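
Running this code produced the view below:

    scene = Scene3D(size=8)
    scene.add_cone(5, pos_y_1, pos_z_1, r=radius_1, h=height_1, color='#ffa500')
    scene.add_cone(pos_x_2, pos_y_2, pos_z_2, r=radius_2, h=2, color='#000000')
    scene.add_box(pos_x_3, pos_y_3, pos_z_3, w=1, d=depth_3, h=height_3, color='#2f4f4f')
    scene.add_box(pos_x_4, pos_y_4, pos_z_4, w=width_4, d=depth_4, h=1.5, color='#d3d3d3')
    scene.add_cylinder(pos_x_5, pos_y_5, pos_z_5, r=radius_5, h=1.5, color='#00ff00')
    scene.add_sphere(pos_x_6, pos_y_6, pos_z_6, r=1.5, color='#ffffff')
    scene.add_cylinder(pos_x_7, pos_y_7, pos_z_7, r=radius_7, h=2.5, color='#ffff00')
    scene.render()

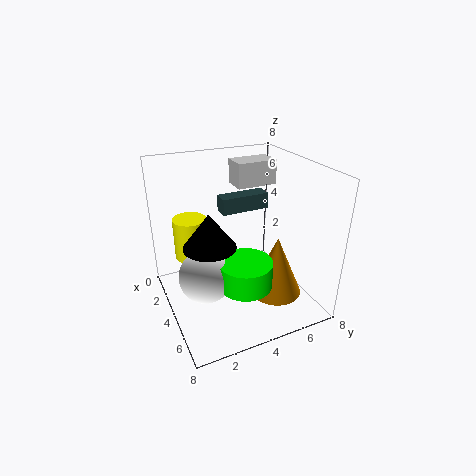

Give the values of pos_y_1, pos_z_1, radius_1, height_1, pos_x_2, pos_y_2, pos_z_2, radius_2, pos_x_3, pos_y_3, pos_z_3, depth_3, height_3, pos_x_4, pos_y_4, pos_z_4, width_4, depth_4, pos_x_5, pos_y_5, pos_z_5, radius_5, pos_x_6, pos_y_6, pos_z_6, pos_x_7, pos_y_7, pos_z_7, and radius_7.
pos_y_1 = 6; pos_z_1 = 0.5; radius_1 = 1.5; height_1 = 3.5; pos_x_2 = 3.5; pos_y_2 = 2.5; pos_z_2 = 3.5; radius_2 = 1.5; pos_x_3 = 1; pos_y_3 = 4; pos_z_3 = 4.5; depth_3 = 3; height_3 = 1; pos_x_4 = 0.5; pos_y_4 = 5; pos_z_4 = 6; width_4 = 1.5; depth_4 = 2.5; pos_x_5 = 5; pos_y_5 = 4; pos_z_5 = 1.5; radius_5 = 1.5; pos_x_6 = 4; pos_y_6 = 2; pos_z_6 = 2; pos_x_7 = 1.5; pos_y_7 = 2; pos_z_7 = 2; radius_7 = 1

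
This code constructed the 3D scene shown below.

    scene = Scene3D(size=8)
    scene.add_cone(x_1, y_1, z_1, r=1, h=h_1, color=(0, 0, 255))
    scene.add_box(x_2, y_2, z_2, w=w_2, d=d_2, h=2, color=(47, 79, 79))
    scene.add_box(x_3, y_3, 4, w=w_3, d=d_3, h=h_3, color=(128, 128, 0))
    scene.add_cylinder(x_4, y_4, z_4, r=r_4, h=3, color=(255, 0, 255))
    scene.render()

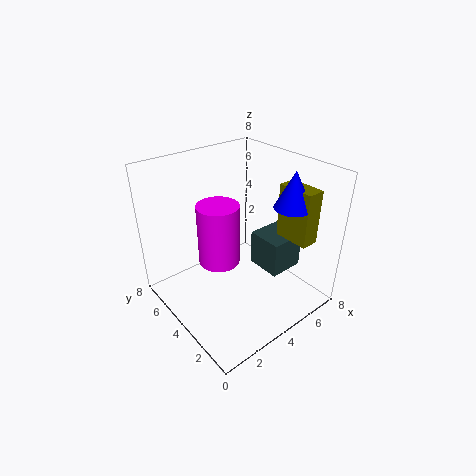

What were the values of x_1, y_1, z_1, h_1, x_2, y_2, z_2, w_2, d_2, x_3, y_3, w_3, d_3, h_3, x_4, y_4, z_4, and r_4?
x_1 = 6
y_1 = 2
z_1 = 6
h_1 = 2
x_2 = 5
y_2 = 2
z_2 = 2
w_2 = 2
d_2 = 2
x_3 = 6
y_3 = 1
w_3 = 1
d_3 = 2
h_3 = 3
x_4 = 2
y_4 = 3
z_4 = 4
r_4 = 1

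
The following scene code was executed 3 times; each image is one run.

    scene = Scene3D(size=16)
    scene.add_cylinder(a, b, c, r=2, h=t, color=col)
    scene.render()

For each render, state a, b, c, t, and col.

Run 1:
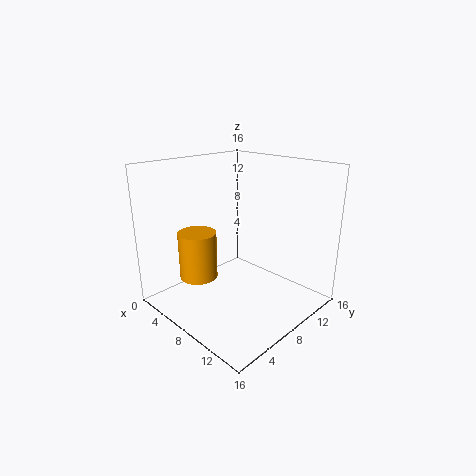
a = 6.5
b = 3.5
c = 4.5
t = 5
col = 'orange'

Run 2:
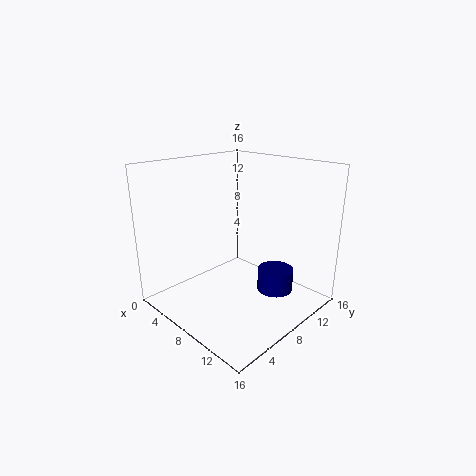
a = 11.5
b = 10.5
c = 2
t = 2.5
col = 'navy'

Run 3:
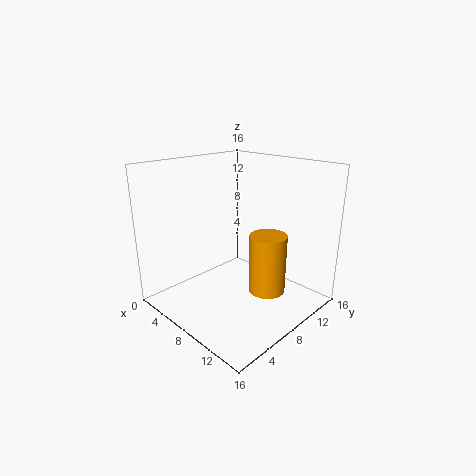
a = 11.5
b = 9
c = 2.5
t = 6.5
col = 'orange'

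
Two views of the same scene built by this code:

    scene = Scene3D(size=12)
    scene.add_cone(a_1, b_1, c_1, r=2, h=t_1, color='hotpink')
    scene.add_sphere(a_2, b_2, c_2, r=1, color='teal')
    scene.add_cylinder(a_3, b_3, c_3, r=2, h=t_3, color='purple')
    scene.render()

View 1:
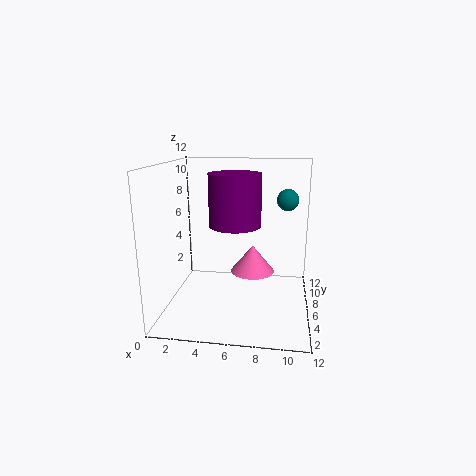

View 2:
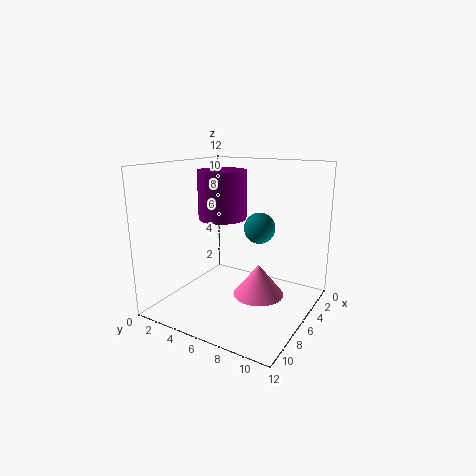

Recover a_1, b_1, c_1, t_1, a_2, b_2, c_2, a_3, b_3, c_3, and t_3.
a_1 = 7; b_1 = 8.5; c_1 = 2; t_1 = 2.5; a_2 = 10; b_2 = 10; c_2 = 8.5; a_3 = 6; b_3 = 4.5; c_3 = 7.5; t_3 = 4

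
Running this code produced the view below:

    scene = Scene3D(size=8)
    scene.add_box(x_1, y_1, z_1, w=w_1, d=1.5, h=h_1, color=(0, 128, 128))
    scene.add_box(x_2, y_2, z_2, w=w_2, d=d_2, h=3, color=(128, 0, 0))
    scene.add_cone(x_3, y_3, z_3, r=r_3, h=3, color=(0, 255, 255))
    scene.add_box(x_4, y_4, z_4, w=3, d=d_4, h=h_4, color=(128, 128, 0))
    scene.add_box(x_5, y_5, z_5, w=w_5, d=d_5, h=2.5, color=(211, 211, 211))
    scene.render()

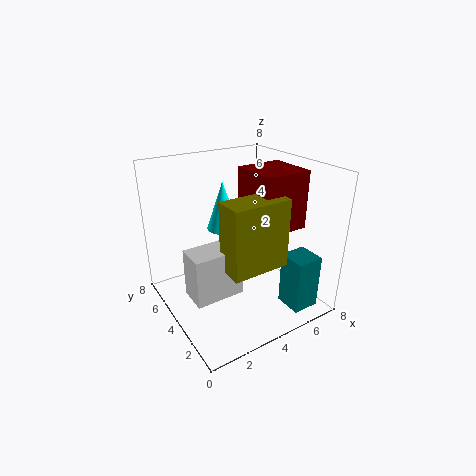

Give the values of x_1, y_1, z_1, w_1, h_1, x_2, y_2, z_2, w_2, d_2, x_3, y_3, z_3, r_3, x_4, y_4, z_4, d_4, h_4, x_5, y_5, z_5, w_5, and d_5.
x_1 = 5.5
y_1 = 0.5
z_1 = 0.5
w_1 = 1.5
h_1 = 3
x_2 = 4
y_2 = 1.5
z_2 = 5
w_2 = 2.5
d_2 = 2.5
x_3 = 4.5
y_3 = 6.5
z_3 = 3.5
r_3 = 1
x_4 = 2
y_4 = 1
z_4 = 3.5
d_4 = 1.5
h_4 = 3.5
x_5 = 0.5
y_5 = 2
z_5 = 2
w_5 = 2.5
d_5 = 1.5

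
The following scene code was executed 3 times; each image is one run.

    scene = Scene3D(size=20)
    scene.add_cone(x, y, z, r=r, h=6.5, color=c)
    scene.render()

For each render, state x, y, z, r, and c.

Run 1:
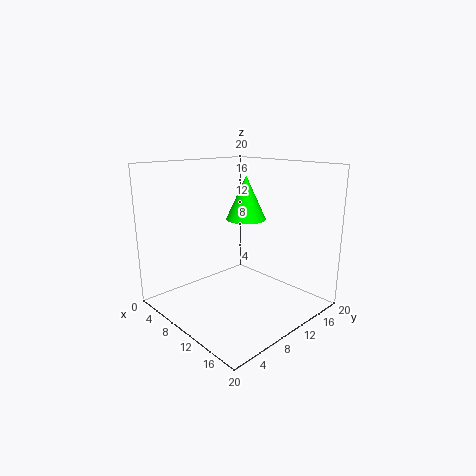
x = 7.5
y = 14
z = 11.5
r = 3
c = 'lime'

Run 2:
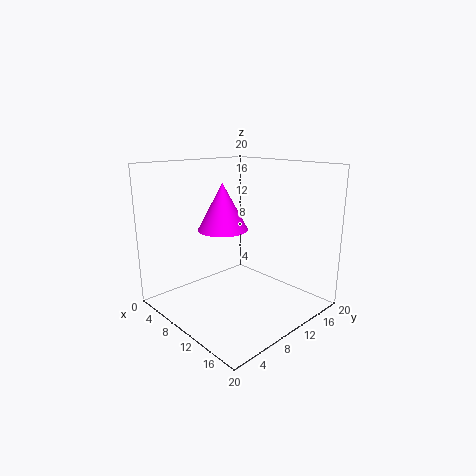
x = 8
y = 9
z = 11
r = 3.5
c = 'magenta'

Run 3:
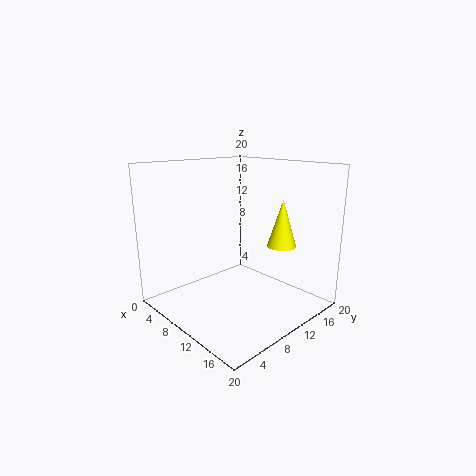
x = 14.5
y = 14
z = 9
r = 2
c = 'yellow'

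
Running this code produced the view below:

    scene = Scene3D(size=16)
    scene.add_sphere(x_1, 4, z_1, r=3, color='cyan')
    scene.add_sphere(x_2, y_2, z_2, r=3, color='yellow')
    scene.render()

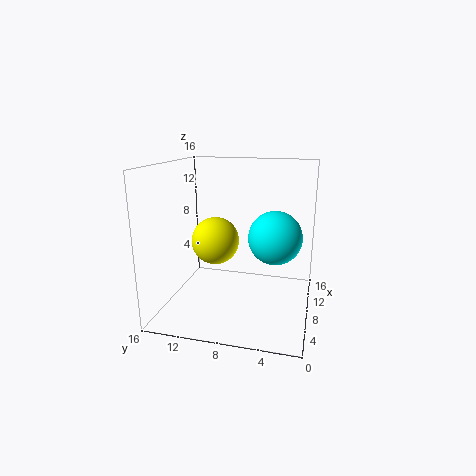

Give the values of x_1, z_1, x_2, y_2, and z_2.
x_1 = 9; z_1 = 8; x_2 = 12; y_2 = 12; z_2 = 6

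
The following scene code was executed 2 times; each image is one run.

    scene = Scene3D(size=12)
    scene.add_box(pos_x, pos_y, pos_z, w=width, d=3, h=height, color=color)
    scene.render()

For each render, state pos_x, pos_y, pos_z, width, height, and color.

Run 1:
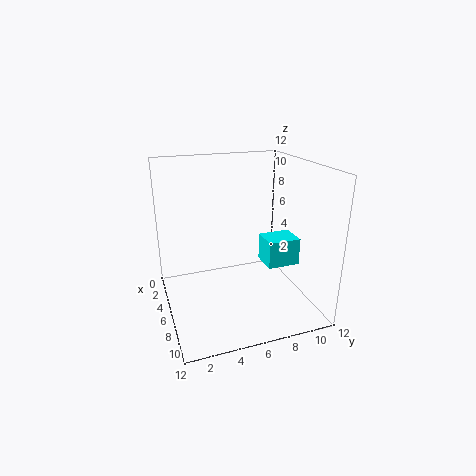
pos_x = 3.5, pos_y = 9, pos_z = 2.5, width = 2.5, height = 2.5, color = 'cyan'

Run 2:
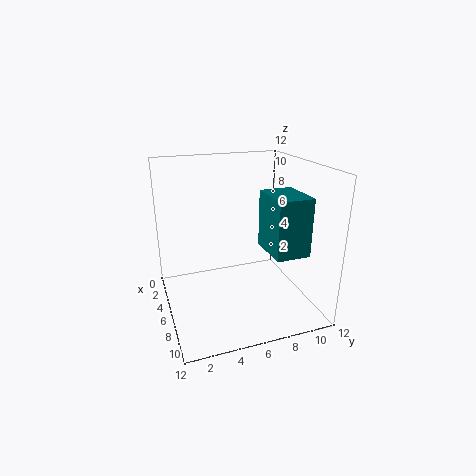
pos_x = 4.5, pos_y = 8.5, pos_z = 4.5, width = 4, height = 5, color = 'teal'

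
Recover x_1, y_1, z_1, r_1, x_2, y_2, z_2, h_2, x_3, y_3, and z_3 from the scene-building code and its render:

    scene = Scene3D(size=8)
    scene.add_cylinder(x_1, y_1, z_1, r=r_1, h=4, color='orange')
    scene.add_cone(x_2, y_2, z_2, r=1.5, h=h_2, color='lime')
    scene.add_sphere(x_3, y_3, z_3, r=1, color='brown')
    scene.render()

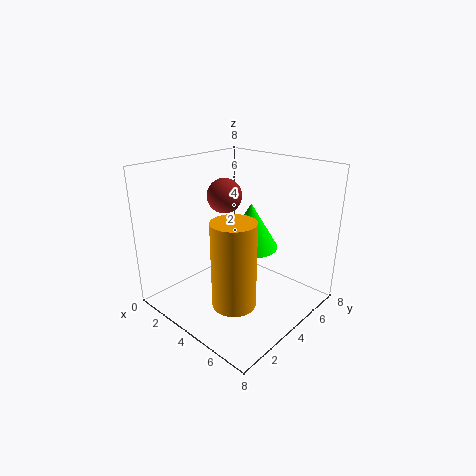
x_1 = 6.5, y_1 = 1, z_1 = 2.5, r_1 = 1, x_2 = 4.5, y_2 = 4.5, z_2 = 3.5, h_2 = 2.5, x_3 = 2.5, y_3 = 4.5, z_3 = 6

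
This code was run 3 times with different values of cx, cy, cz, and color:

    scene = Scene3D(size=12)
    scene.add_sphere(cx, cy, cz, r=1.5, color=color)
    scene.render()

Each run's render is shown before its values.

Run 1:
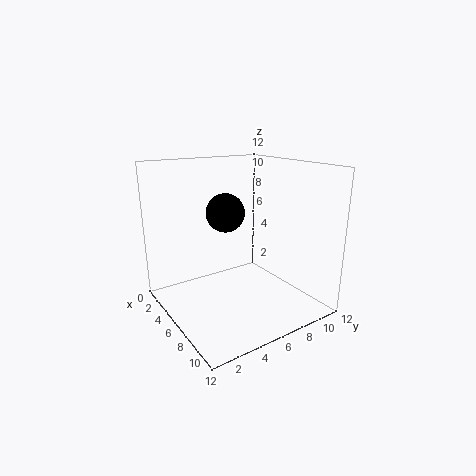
cx = 6.5; cy = 4.5; cz = 8.5; color = 'black'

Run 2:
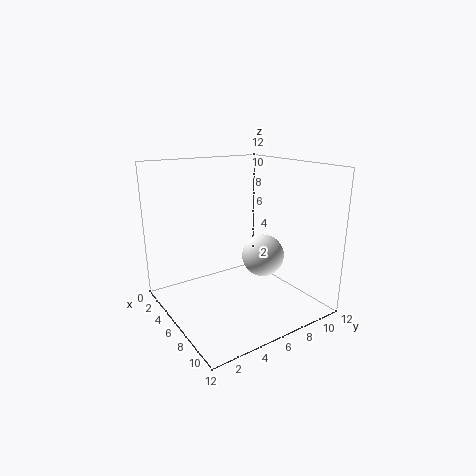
cx = 10; cy = 5.5; cz = 6; color = 'white'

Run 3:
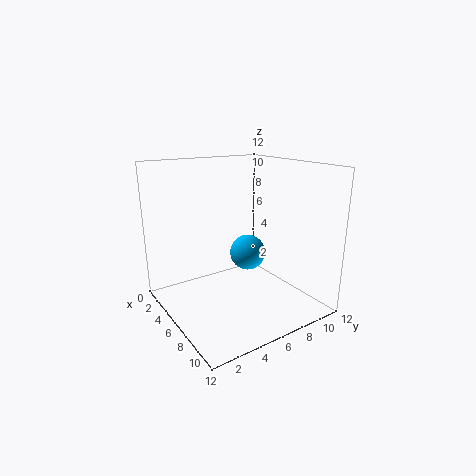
cx = 6; cy = 7; cz = 4.5; color = 'deepskyblue'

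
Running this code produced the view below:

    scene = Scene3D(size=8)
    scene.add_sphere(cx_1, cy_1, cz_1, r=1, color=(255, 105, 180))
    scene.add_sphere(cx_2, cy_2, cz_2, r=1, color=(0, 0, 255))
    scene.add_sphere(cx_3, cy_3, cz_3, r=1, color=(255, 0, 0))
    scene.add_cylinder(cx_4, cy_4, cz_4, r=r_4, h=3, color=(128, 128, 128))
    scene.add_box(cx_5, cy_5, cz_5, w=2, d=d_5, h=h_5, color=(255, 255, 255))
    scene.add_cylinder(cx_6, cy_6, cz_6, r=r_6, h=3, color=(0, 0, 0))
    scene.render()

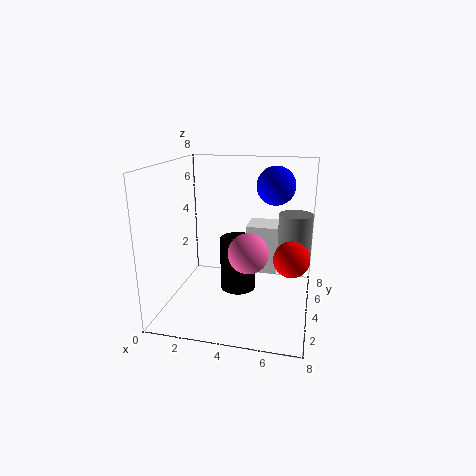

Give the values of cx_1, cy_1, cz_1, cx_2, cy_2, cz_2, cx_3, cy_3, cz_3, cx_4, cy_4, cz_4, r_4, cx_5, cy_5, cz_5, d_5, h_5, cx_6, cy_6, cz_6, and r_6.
cx_1 = 5
cy_1 = 2
cz_1 = 4
cx_2 = 6
cy_2 = 4
cz_2 = 7
cx_3 = 7
cy_3 = 4
cz_3 = 3
cx_4 = 7
cy_4 = 6
cz_4 = 2
r_4 = 1
cx_5 = 4
cy_5 = 6
cz_5 = 1
d_5 = 2
h_5 = 3
cx_6 = 4
cy_6 = 4
cz_6 = 1
r_6 = 1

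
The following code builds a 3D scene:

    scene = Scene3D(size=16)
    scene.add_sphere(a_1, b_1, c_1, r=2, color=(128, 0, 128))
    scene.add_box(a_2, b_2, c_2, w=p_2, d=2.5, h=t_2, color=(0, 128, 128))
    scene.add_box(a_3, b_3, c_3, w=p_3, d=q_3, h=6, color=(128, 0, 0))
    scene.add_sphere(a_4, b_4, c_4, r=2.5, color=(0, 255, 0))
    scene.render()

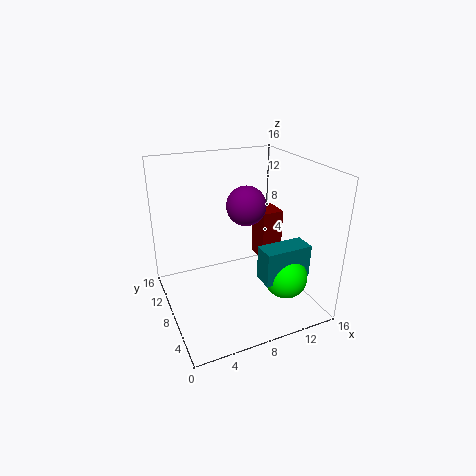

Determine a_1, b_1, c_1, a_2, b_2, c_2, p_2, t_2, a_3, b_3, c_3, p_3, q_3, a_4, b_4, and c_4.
a_1 = 8; b_1 = 6; c_1 = 12.5; a_2 = 10; b_2 = 4.5; c_2 = 3; p_2 = 5.5; t_2 = 4; a_3 = 11.5; b_3 = 8.5; c_3 = 4; p_3 = 2.5; q_3 = 3; a_4 = 13; b_4 = 5.5; c_4 = 3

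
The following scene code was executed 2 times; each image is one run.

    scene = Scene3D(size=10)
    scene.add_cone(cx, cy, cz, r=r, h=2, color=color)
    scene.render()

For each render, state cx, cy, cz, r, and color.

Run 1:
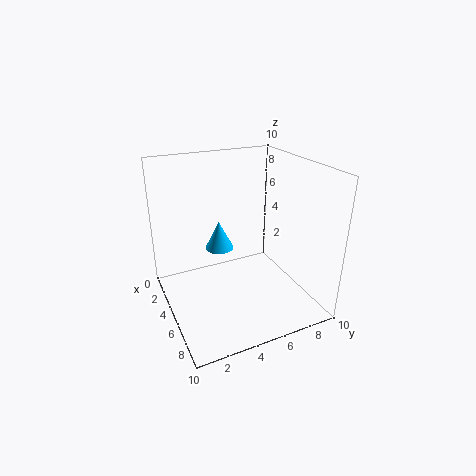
cx = 4, cy = 4, cz = 4, r = 1, color = 'deepskyblue'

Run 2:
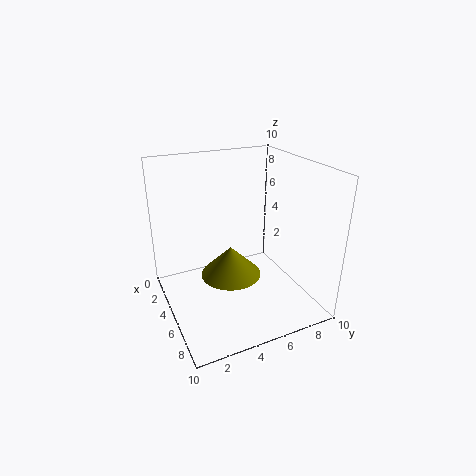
cx = 6, cy = 4, cz = 3, r = 2, color = 'olive'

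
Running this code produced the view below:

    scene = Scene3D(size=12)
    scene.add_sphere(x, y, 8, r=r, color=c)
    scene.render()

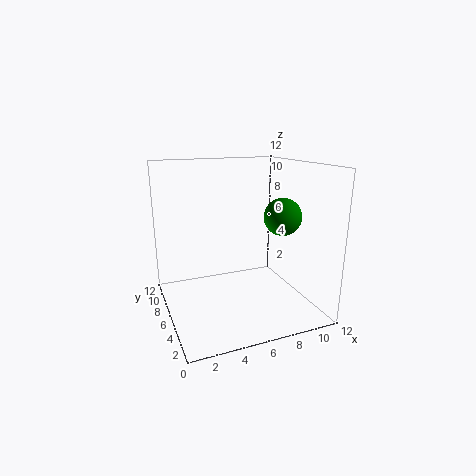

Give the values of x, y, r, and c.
x = 9, y = 4, r = 1.5, c = 'green'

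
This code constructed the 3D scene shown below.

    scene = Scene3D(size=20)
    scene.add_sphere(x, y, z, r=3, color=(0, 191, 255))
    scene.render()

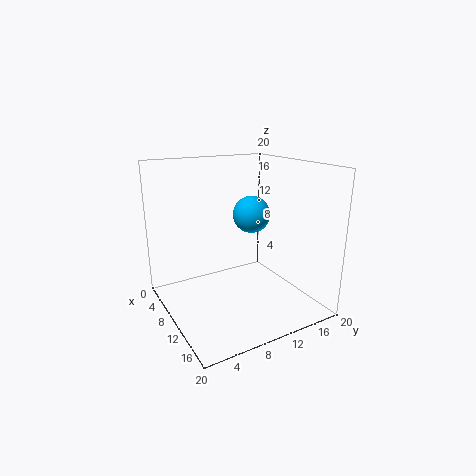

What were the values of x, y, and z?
x = 4
y = 16
z = 11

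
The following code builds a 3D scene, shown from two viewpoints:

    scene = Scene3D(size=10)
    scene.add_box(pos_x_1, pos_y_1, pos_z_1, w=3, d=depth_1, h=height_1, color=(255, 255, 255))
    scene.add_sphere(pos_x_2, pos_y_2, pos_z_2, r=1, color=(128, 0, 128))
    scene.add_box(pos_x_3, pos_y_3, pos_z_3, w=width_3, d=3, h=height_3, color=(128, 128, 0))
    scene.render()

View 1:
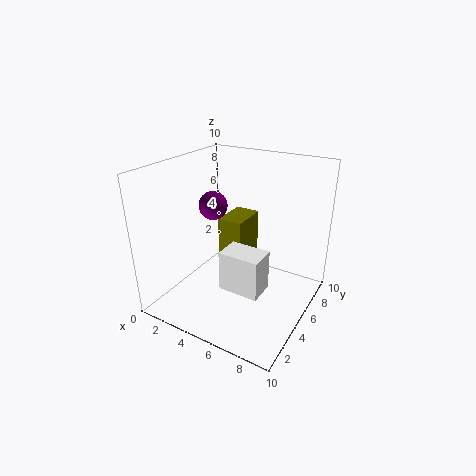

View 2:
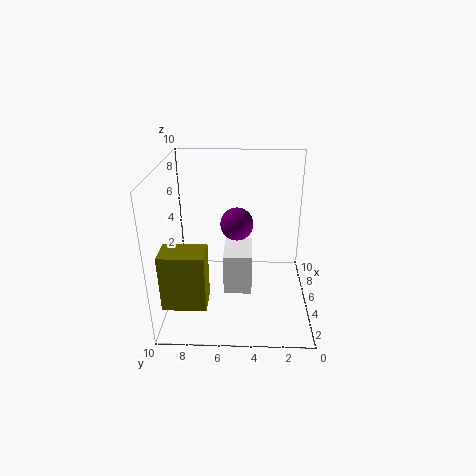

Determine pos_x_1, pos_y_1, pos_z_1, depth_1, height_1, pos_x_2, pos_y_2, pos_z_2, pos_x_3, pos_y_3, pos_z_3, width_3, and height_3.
pos_x_1 = 4, pos_y_1 = 4, pos_z_1 = 1, depth_1 = 2, height_1 = 3, pos_x_2 = 3, pos_y_2 = 5, pos_z_2 = 7, pos_x_3 = 2, pos_y_3 = 7, pos_z_3 = 1, width_3 = 2, height_3 = 4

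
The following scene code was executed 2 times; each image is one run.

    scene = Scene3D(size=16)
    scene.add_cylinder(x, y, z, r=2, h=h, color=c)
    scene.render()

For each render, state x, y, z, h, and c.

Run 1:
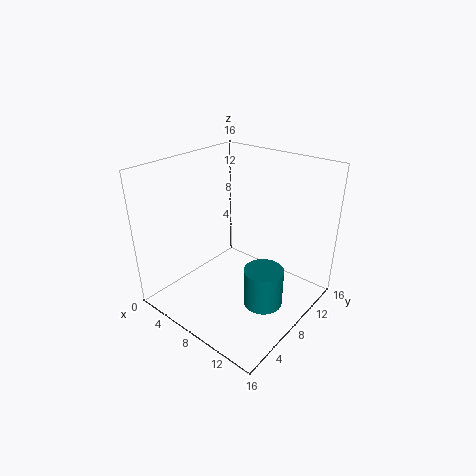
x = 13, y = 6, z = 3, h = 4, c = 'teal'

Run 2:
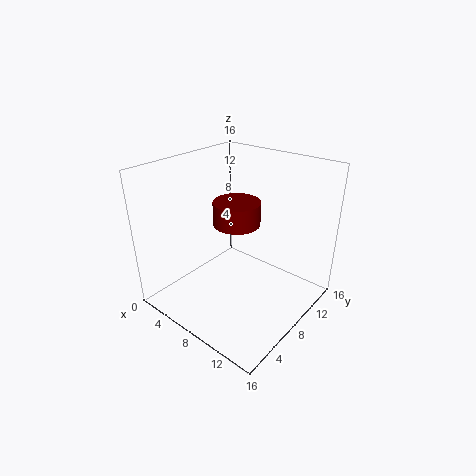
x = 12, y = 3, z = 13, h = 2, c = 'maroon'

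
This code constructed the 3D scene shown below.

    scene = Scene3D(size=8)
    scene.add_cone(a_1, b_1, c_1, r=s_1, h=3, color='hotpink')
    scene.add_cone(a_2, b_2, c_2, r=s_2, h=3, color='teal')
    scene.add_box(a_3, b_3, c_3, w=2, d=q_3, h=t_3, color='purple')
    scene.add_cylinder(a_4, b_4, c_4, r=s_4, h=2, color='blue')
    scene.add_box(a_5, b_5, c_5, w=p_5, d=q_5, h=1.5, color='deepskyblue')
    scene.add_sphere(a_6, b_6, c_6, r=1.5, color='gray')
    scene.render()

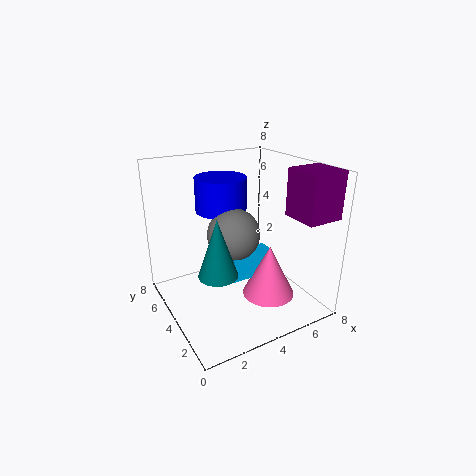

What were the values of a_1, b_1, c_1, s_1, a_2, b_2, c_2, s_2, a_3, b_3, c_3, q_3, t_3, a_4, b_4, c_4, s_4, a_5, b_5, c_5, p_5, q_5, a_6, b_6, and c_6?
a_1 = 5.5; b_1 = 3; c_1 = 0.5; s_1 = 1.5; a_2 = 2; b_2 = 2.5; c_2 = 3; s_2 = 1; a_3 = 6; b_3 = 0.5; c_3 = 5.5; q_3 = 2; t_3 = 2.5; a_4 = 4; b_4 = 6; c_4 = 5; s_4 = 1.5; a_5 = 3.5; b_5 = 3.5; c_5 = 1.5; p_5 = 2.5; q_5 = 1; a_6 = 4; b_6 = 4.5; c_6 = 4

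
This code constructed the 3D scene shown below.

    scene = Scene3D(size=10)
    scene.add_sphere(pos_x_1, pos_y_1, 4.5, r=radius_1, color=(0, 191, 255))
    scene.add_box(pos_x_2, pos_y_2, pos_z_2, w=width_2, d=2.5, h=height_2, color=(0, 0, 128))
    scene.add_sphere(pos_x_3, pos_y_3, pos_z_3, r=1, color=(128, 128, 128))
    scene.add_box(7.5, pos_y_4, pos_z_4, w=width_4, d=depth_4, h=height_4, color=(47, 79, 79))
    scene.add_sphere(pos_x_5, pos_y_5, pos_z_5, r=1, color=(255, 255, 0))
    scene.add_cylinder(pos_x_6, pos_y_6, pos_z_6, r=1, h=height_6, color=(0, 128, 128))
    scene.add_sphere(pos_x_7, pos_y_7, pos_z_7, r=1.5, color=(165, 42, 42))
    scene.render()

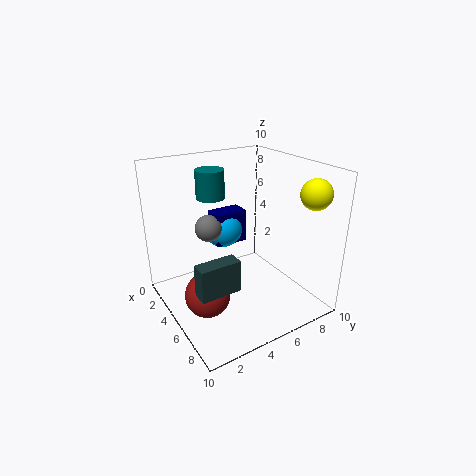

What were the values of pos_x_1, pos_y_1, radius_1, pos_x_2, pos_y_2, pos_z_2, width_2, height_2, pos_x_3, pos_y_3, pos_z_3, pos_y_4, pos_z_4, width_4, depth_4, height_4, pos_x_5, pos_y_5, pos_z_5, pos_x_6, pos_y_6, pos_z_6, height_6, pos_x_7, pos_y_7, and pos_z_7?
pos_x_1 = 2, pos_y_1 = 5.5, radius_1 = 1.5, pos_x_2 = 1.5, pos_y_2 = 4.5, pos_z_2 = 3.5, width_2 = 1.5, height_2 = 2.5, pos_x_3 = 2.5, pos_y_3 = 4, pos_z_3 = 5, pos_y_4 = 0.5, pos_z_4 = 3.5, width_4 = 1, depth_4 = 2.5, height_4 = 2, pos_x_5 = 8.5, pos_y_5 = 8.5, pos_z_5 = 8.5, pos_x_6 = 3, pos_y_6 = 4, pos_z_6 = 7.5, height_6 = 2, pos_x_7 = 6, pos_y_7 = 2, pos_z_7 = 2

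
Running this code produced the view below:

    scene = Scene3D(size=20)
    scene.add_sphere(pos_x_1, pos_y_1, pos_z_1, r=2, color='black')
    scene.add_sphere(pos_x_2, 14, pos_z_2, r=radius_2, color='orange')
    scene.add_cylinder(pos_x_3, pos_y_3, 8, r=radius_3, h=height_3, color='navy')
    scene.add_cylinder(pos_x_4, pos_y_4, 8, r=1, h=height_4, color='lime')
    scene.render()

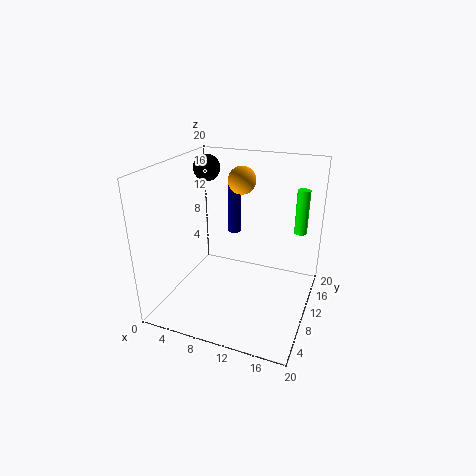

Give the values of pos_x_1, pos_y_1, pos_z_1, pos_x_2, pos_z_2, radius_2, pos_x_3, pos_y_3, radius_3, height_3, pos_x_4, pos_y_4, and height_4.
pos_x_1 = 3, pos_y_1 = 15, pos_z_1 = 18, pos_x_2 = 9, pos_z_2 = 17, radius_2 = 2, pos_x_3 = 7, pos_y_3 = 16, radius_3 = 1, height_3 = 8, pos_x_4 = 17, pos_y_4 = 19, height_4 = 7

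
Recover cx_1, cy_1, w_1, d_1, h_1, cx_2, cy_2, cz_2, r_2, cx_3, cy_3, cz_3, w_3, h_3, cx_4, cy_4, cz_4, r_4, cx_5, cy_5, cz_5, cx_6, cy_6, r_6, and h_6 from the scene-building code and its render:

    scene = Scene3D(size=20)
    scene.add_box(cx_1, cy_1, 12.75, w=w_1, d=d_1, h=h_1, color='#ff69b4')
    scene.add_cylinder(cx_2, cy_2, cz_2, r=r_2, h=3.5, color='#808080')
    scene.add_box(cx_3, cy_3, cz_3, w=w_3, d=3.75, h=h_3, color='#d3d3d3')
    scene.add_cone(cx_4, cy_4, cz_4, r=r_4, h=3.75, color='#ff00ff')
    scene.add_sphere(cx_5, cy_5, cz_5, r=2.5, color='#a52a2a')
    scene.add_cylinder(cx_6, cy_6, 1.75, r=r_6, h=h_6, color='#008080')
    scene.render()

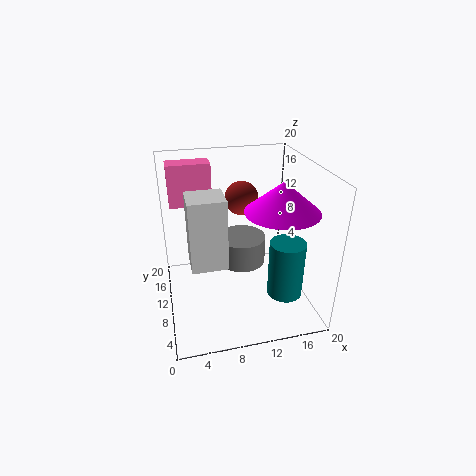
cx_1 = 1.25
cy_1 = 15.75
w_1 = 6.25
d_1 = 3
h_1 = 6.25
cx_2 = 9.75
cy_2 = 7
cz_2 = 8.5
r_2 = 3
cx_3 = 2.75
cy_3 = 1
cz_3 = 11.5
w_3 = 4
h_3 = 8
cx_4 = 14
cy_4 = 4.5
cz_4 = 16
r_4 = 4.5
cx_5 = 11.75
cy_5 = 15
cz_5 = 13.75
cx_6 = 16.25
cy_6 = 7
r_6 = 2.5
h_6 = 8.25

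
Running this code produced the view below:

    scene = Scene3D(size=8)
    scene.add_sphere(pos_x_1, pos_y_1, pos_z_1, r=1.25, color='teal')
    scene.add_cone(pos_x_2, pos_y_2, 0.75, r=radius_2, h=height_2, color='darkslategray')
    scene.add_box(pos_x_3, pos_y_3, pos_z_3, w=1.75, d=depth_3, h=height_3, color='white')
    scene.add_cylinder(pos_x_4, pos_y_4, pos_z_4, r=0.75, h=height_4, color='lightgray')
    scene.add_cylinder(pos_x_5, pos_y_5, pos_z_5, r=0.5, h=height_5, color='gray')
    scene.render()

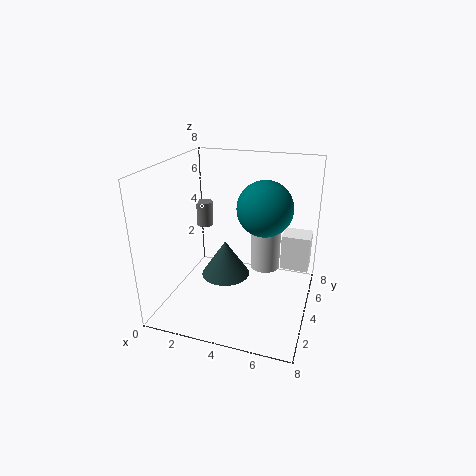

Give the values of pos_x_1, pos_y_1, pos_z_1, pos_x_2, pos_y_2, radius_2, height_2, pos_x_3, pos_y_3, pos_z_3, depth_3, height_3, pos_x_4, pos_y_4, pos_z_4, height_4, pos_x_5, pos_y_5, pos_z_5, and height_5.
pos_x_1 = 6
pos_y_1 = 1.75
pos_z_1 = 6.75
pos_x_2 = 2.75
pos_y_2 = 5.25
radius_2 = 1.5
height_2 = 2.25
pos_x_3 = 6
pos_y_3 = 6.5
pos_z_3 = 1
depth_3 = 1.5
height_3 = 2.25
pos_x_4 = 5.75
pos_y_4 = 3.25
pos_z_4 = 3
height_4 = 3.5
pos_x_5 = 1.25
pos_y_5 = 5.75
pos_z_5 = 3.75
height_5 = 1.5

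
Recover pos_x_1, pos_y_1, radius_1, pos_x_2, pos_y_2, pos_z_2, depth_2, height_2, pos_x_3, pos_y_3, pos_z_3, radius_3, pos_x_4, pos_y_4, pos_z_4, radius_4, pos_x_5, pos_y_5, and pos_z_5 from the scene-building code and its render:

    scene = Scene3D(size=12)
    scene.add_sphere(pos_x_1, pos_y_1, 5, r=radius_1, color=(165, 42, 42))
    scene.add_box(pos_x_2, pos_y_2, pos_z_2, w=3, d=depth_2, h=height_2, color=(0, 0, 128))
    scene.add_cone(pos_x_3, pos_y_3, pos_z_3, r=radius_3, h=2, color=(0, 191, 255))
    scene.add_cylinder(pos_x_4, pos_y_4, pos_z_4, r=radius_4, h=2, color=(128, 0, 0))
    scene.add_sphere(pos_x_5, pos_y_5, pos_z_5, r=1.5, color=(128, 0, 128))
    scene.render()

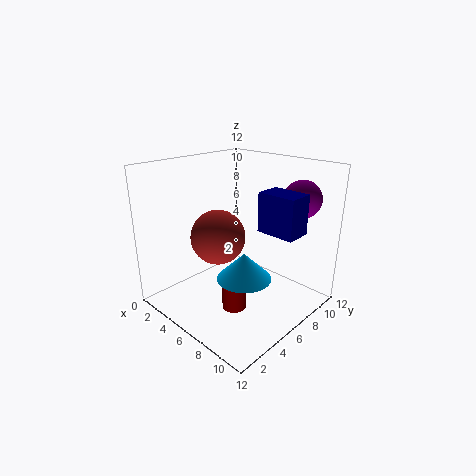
pos_x_1 = 3
pos_y_1 = 6.5
radius_1 = 2.5
pos_x_2 = 8.5
pos_y_2 = 5.5
pos_z_2 = 7.5
depth_2 = 2
height_2 = 3
pos_x_3 = 9
pos_y_3 = 3.5
pos_z_3 = 4.5
radius_3 = 2
pos_x_4 = 7
pos_y_4 = 4.5
pos_z_4 = 0.5
radius_4 = 1
pos_x_5 = 10
pos_y_5 = 9
pos_z_5 = 9.5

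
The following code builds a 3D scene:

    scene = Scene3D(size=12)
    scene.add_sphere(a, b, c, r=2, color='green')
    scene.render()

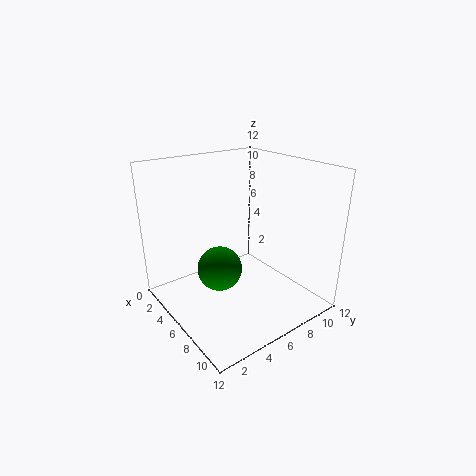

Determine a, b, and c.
a = 4.25, b = 5.25, c = 2.5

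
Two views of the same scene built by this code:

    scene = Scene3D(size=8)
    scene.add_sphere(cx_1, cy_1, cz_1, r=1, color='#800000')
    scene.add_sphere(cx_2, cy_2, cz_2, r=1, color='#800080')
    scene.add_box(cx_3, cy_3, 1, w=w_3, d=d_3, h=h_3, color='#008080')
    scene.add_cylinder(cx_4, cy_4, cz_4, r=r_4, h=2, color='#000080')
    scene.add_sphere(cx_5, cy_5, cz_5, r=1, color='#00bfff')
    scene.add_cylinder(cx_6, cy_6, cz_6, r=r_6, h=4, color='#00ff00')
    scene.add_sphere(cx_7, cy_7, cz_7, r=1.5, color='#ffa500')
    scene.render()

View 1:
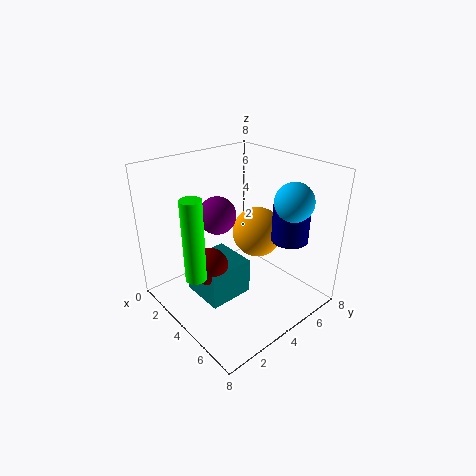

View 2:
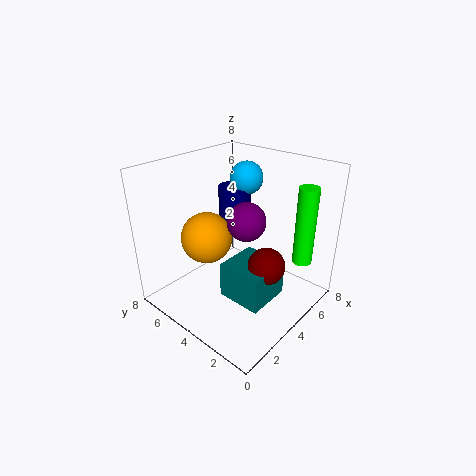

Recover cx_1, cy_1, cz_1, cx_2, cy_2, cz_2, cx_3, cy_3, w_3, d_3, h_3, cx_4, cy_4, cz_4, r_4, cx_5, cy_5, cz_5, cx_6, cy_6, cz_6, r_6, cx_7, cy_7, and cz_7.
cx_1 = 4, cy_1 = 2, cz_1 = 3, cx_2 = 3.5, cy_2 = 3, cz_2 = 5.5, cx_3 = 2.5, cy_3 = 1.5, w_3 = 2.5, d_3 = 2.5, h_3 = 2, cx_4 = 6, cy_4 = 6, cz_4 = 4, r_4 = 1, cx_5 = 6.5, cy_5 = 5.5, cz_5 = 6.5, cx_6 = 5, cy_6 = 0.5, cz_6 = 3.5, r_6 = 0.5, cx_7 = 3.5, cy_7 = 6, cz_7 = 3.5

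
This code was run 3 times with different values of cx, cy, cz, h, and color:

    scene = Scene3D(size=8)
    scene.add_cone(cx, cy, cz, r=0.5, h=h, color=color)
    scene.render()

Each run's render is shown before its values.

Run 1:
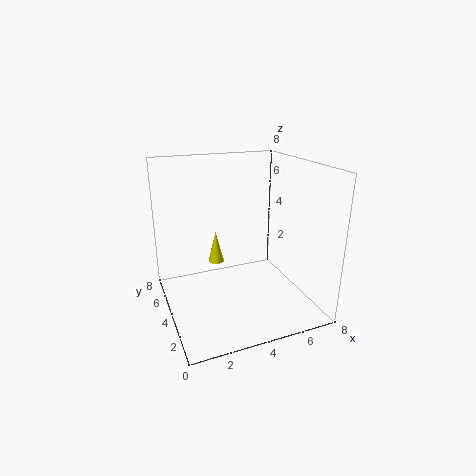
cx = 3.5
cy = 6.5
cz = 1.5
h = 2
color = 'yellow'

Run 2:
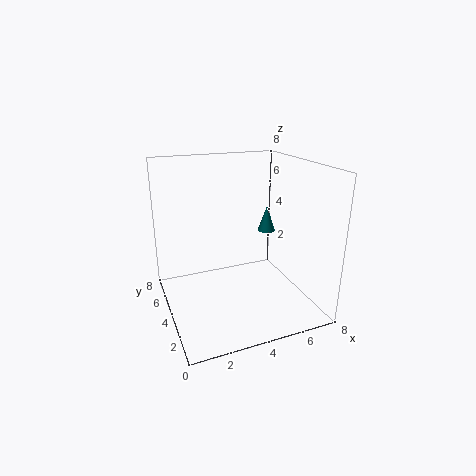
cx = 6
cy = 4.5
cz = 4
h = 1.5
color = 'teal'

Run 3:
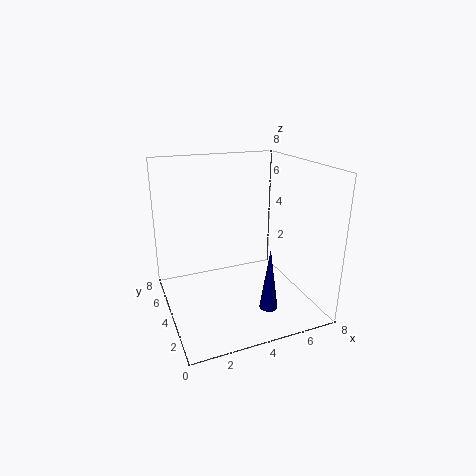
cx = 5
cy = 2
cz = 0.5
h = 3.5
color = 'navy'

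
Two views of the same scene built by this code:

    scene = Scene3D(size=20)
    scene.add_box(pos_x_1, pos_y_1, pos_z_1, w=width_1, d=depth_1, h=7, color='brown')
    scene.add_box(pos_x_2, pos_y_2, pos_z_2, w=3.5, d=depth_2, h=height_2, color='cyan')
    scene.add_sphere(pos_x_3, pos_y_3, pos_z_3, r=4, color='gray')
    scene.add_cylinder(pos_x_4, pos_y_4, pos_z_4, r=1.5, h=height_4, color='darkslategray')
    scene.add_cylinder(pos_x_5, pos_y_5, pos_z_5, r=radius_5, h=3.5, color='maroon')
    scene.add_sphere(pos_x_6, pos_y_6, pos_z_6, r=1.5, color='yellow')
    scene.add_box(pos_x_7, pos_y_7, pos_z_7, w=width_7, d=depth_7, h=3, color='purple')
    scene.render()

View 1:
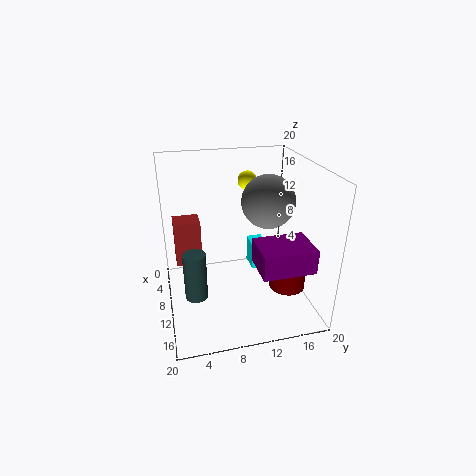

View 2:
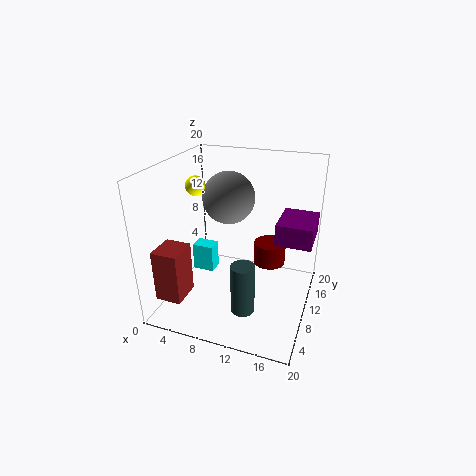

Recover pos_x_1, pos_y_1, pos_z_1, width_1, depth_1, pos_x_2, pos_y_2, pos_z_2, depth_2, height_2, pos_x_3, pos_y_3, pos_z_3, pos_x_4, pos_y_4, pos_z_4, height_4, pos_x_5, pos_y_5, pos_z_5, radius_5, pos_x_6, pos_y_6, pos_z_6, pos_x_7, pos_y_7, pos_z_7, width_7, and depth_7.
pos_x_1 = 1.5; pos_y_1 = 1.5; pos_z_1 = 3.5; width_1 = 3.5; depth_1 = 4; pos_x_2 = 0.5; pos_y_2 = 14; pos_z_2 = 0.5; depth_2 = 2.5; height_2 = 4.5; pos_x_3 = 6.5; pos_y_3 = 15.5; pos_z_3 = 13.5; pos_x_4 = 13; pos_y_4 = 3.5; pos_z_4 = 3.5; height_4 = 6.5; pos_x_5 = 13; pos_y_5 = 16.5; pos_z_5 = 3; radius_5 = 2.5; pos_x_6 = 2; pos_y_6 = 13.5; pos_z_6 = 15.5; pos_x_7 = 15; pos_y_7 = 10.5; pos_z_7 = 9.5; width_7 = 5; depth_7 = 6.5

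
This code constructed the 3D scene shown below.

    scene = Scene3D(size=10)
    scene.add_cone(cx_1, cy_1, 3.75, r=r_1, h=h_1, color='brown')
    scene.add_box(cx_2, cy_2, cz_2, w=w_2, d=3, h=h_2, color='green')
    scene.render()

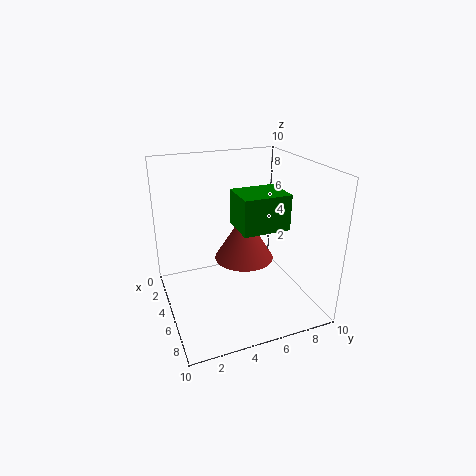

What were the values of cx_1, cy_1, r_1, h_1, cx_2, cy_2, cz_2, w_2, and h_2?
cx_1 = 5.5, cy_1 = 5.25, r_1 = 2, h_1 = 3.25, cx_2 = 5.5, cy_2 = 4.25, cz_2 = 6.5, w_2 = 2.5, h_2 = 2.25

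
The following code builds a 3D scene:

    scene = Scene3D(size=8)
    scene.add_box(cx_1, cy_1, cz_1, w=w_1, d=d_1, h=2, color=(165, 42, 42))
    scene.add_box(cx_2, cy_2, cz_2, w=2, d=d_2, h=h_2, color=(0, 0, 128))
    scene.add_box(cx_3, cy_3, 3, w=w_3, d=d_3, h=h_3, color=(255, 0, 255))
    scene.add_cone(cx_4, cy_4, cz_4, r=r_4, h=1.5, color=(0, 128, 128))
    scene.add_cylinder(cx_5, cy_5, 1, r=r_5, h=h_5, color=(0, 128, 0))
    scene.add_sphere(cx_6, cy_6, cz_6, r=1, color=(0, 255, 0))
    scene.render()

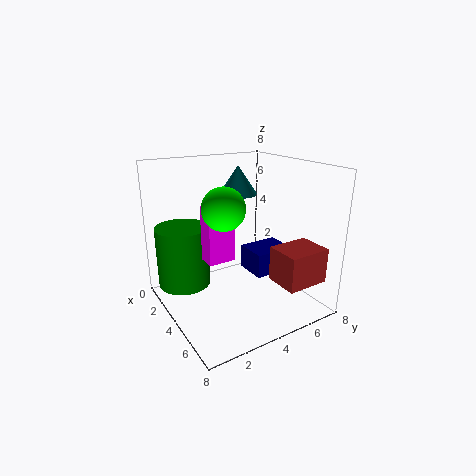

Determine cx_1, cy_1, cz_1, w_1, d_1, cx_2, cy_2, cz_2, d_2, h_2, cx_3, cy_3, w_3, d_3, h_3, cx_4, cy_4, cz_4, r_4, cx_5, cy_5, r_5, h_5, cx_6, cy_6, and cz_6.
cx_1 = 5
cy_1 = 5.5
cz_1 = 1.5
w_1 = 2
d_1 = 2.5
cx_2 = 2
cy_2 = 5.5
cz_2 = 1
d_2 = 2.5
h_2 = 1.5
cx_3 = 3.5
cy_3 = 2
w_3 = 1
d_3 = 1.5
h_3 = 3
cx_4 = 4
cy_4 = 4
cz_4 = 6.5
r_4 = 1
cx_5 = 2
cy_5 = 1.5
r_5 = 1.5
h_5 = 3.5
cx_6 = 6
cy_6 = 2
cz_6 = 6.5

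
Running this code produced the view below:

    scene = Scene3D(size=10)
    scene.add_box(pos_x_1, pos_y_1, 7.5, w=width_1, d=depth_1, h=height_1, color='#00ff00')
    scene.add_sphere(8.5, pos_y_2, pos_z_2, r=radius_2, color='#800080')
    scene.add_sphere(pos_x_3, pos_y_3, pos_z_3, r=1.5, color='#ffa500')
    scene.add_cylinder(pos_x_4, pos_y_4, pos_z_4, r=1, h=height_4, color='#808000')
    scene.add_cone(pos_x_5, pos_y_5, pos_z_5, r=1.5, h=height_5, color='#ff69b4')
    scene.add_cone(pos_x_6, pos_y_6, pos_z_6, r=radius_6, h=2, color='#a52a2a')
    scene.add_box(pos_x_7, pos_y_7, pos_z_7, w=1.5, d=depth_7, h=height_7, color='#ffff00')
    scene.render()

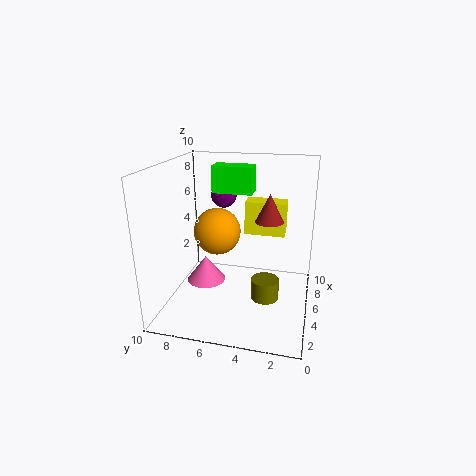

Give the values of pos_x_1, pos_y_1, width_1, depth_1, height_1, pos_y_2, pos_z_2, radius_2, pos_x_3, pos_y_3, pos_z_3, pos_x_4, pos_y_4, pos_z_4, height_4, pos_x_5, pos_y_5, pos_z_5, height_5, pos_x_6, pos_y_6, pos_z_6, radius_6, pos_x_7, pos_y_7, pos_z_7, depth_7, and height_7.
pos_x_1 = 7, pos_y_1 = 4.5, width_1 = 1.5, depth_1 = 3, height_1 = 2, pos_y_2 = 7, pos_z_2 = 7, radius_2 = 1, pos_x_3 = 3.5, pos_y_3 = 6, pos_z_3 = 6, pos_x_4 = 5, pos_y_4 = 3, pos_z_4 = 0.5, height_4 = 1.5, pos_x_5 = 6.5, pos_y_5 = 8, pos_z_5 = 0.5, height_5 = 2, pos_x_6 = 6, pos_y_6 = 3, pos_z_6 = 6, radius_6 = 1, pos_x_7 = 7, pos_y_7 = 2, pos_z_7 = 4.5, depth_7 = 3, height_7 = 2.5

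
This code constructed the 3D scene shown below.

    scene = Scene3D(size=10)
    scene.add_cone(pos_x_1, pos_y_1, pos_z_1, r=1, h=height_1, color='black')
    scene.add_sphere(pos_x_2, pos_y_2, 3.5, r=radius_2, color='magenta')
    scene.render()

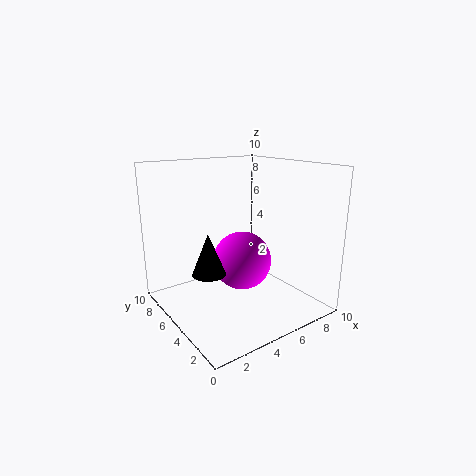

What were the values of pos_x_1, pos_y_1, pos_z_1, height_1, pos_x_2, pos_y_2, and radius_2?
pos_x_1 = 1.5
pos_y_1 = 3
pos_z_1 = 4
height_1 = 2.5
pos_x_2 = 5
pos_y_2 = 4.5
radius_2 = 2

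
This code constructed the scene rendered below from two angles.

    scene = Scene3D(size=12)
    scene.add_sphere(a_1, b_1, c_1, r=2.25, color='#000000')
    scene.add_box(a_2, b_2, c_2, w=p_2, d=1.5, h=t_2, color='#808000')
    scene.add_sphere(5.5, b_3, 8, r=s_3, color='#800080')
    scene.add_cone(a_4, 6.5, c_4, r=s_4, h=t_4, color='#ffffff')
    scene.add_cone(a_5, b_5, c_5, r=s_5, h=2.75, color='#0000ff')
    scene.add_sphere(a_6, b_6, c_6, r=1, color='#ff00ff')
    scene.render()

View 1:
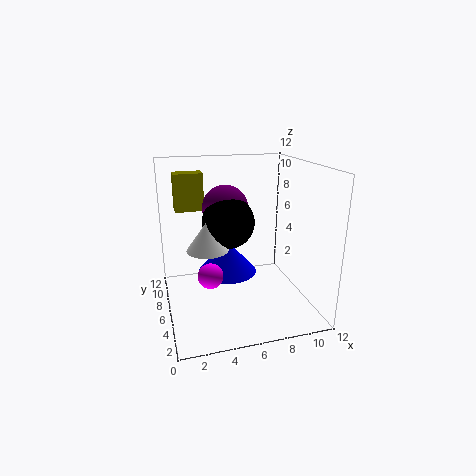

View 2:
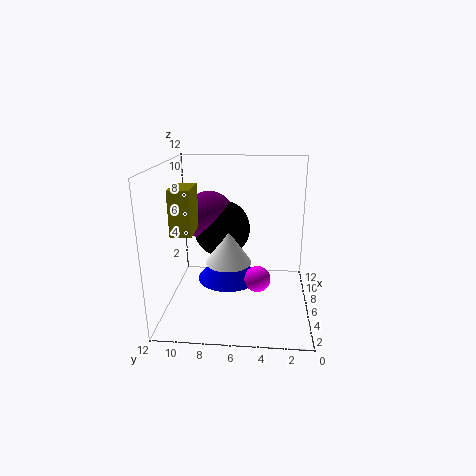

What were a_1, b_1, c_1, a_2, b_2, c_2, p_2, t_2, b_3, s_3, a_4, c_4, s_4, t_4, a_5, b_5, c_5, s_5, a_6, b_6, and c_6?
a_1 = 5.5; b_1 = 7.25; c_1 = 7; a_2 = 1.25; b_2 = 8.75; c_2 = 7.75; p_2 = 2.5; t_2 = 3.25; b_3 = 8.25; s_3 = 2; a_4 = 3.5; c_4 = 5; s_4 = 1.75; t_4 = 2.5; a_5 = 5.25; b_5 = 6.75; c_5 = 2.75; s_5 = 2.5; a_6 = 3.25; b_6 = 4.25; c_6 = 3.75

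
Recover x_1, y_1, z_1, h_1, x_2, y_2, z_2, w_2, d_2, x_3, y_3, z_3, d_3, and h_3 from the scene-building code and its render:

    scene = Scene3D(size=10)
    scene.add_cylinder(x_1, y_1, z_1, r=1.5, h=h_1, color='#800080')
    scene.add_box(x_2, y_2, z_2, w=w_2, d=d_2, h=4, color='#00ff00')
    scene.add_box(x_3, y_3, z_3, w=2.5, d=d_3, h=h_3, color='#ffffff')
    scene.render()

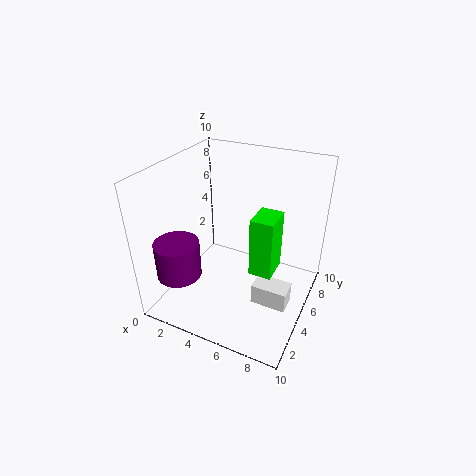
x_1 = 2, y_1 = 2, z_1 = 3, h_1 = 2.5, x_2 = 6.5, y_2 = 3.5, z_2 = 3.5, w_2 = 1.5, d_2 = 2, x_3 = 6.5, y_3 = 4, z_3 = 0.5, d_3 = 1.5, h_3 = 1.5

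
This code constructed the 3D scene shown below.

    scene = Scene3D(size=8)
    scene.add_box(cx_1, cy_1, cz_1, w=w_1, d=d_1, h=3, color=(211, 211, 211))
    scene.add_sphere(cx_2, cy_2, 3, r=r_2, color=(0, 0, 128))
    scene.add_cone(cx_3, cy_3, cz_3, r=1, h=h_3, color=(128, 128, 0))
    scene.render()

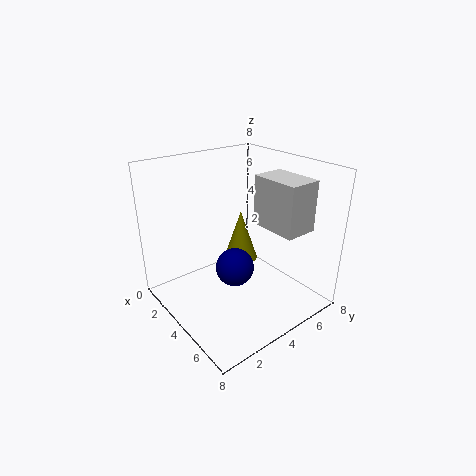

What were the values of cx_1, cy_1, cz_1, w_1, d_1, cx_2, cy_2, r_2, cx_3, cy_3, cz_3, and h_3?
cx_1 = 3; cy_1 = 6; cz_1 = 4; w_1 = 3; d_1 = 2; cx_2 = 5; cy_2 = 3; r_2 = 1; cx_3 = 3; cy_3 = 5; cz_3 = 2; h_3 = 3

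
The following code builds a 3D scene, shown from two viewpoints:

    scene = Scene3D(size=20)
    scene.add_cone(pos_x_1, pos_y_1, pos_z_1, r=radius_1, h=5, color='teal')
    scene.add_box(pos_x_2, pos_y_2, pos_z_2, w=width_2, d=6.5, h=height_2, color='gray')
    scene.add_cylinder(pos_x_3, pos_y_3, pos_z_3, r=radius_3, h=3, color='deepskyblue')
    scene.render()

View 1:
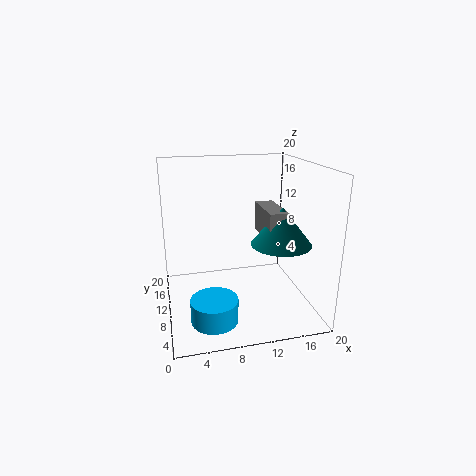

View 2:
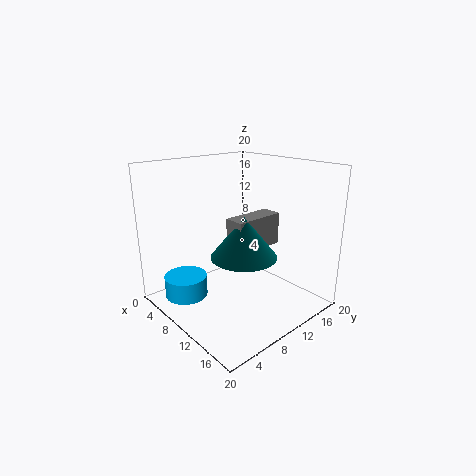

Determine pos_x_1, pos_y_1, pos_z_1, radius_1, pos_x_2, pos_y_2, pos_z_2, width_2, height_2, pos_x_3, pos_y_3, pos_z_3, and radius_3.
pos_x_1 = 15; pos_y_1 = 6.5; pos_z_1 = 10; radius_1 = 4; pos_x_2 = 13; pos_y_2 = 5.5; pos_z_2 = 10.5; width_2 = 2.5; height_2 = 4; pos_x_3 = 5.5; pos_y_3 = 4; pos_z_3 = 1.5; radius_3 = 3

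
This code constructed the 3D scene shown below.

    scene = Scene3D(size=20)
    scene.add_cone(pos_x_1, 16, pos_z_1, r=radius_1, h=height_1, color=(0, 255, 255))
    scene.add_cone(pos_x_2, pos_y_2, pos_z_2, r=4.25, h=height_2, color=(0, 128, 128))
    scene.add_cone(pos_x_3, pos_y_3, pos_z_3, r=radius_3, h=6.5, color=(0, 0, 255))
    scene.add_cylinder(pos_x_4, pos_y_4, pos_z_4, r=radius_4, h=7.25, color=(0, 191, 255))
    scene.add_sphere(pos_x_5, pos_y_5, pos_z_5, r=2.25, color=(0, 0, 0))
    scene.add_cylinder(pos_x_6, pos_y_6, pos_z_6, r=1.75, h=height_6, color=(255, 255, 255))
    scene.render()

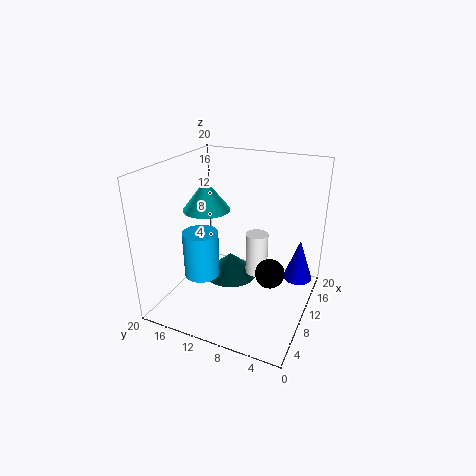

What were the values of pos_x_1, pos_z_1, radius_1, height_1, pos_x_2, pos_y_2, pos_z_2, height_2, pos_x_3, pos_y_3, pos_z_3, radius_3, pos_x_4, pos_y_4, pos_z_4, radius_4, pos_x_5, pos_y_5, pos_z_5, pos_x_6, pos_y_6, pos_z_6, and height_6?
pos_x_1 = 12
pos_z_1 = 12.5
radius_1 = 3.5
height_1 = 4.5
pos_x_2 = 14.75
pos_y_2 = 13.5
pos_z_2 = 0.5
height_2 = 3.75
pos_x_3 = 17
pos_y_3 = 2.75
pos_z_3 = 1.25
radius_3 = 2.25
pos_x_4 = 11
pos_y_4 = 16.75
pos_z_4 = 1.75
radius_4 = 2.75
pos_x_5 = 13.5
pos_y_5 = 6.25
pos_z_5 = 3
pos_x_6 = 15.5
pos_y_6 = 9.25
pos_z_6 = 1.5
height_6 = 6.75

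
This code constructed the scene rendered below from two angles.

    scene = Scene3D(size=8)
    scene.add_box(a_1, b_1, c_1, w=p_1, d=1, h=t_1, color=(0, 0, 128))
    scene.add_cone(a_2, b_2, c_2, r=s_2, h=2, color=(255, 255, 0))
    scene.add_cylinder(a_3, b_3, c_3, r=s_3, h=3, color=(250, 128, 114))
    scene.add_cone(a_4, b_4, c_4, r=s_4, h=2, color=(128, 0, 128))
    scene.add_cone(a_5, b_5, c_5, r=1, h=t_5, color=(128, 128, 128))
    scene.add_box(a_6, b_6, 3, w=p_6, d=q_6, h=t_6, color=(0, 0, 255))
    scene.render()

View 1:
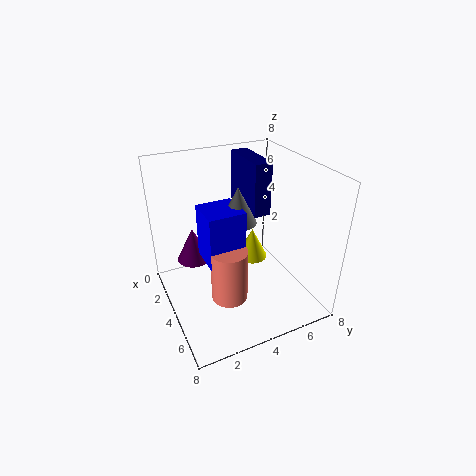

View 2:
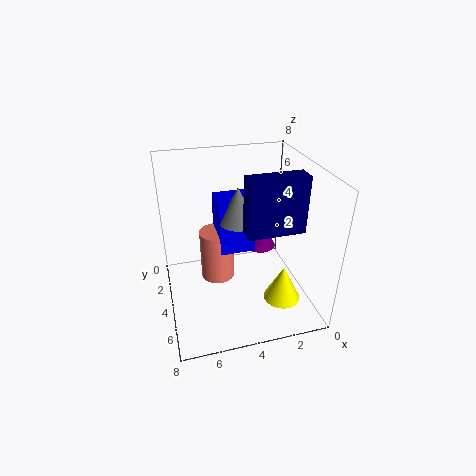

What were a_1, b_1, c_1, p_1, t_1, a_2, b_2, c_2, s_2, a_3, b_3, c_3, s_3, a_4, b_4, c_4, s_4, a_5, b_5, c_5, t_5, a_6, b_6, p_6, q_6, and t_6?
a_1 = 1, b_1 = 5, c_1 = 5, p_1 = 3, t_1 = 3, a_2 = 2, b_2 = 6, c_2 = 1, s_2 = 1, a_3 = 5, b_3 = 3, c_3 = 1, s_3 = 1, a_4 = 2, b_4 = 2, c_4 = 2, s_4 = 1, a_5 = 4, b_5 = 4, c_5 = 5, t_5 = 2, a_6 = 3, b_6 = 2, p_6 = 2, q_6 = 2, t_6 = 3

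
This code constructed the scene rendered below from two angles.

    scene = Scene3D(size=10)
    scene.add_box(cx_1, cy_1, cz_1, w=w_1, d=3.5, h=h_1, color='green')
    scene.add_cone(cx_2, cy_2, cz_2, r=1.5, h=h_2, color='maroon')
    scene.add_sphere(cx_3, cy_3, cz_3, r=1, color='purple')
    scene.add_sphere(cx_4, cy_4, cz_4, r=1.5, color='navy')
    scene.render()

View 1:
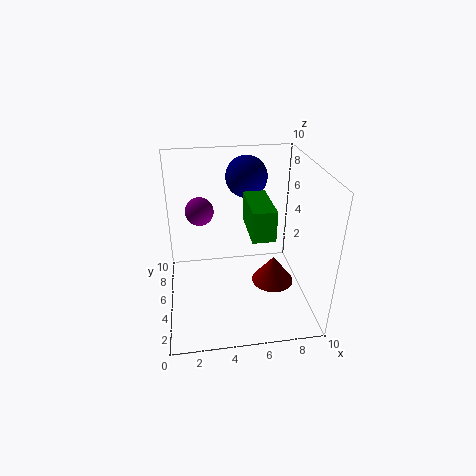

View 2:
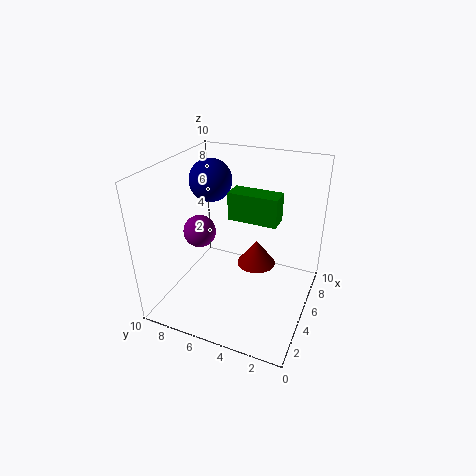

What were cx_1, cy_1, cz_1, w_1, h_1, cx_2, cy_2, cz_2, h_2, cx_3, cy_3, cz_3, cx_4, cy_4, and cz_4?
cx_1 = 5.5, cy_1 = 2.5, cz_1 = 6, w_1 = 1.5, h_1 = 2, cx_2 = 7.5, cy_2 = 4.5, cz_2 = 1.5, h_2 = 2, cx_3 = 2.5, cy_3 = 6.5, cz_3 = 6.5, cx_4 = 6, cy_4 = 7.5, cz_4 = 8.5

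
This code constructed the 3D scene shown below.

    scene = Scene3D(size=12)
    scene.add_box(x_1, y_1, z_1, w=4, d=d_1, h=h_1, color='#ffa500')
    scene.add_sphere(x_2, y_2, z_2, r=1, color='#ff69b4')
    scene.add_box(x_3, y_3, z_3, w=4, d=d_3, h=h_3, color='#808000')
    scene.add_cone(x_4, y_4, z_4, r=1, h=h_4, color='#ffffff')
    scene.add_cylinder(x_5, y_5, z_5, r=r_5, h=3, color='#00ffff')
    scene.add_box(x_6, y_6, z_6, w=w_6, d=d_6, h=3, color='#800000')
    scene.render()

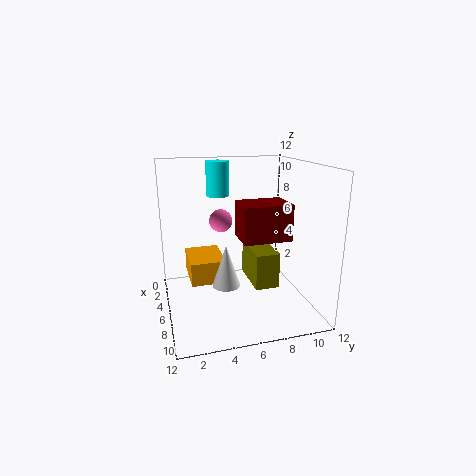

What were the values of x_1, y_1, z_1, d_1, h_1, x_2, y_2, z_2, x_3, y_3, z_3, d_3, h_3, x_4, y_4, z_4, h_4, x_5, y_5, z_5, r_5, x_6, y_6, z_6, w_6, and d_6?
x_1 = 2, y_1 = 2, z_1 = 2, d_1 = 3, h_1 = 2, x_2 = 4, y_2 = 5, z_2 = 7, x_3 = 4, y_3 = 7, z_3 = 2, d_3 = 2, h_3 = 3, x_4 = 10, y_4 = 4, z_4 = 4, h_4 = 3, x_5 = 3, y_5 = 5, z_5 = 9, r_5 = 1, x_6 = 5, y_6 = 6, z_6 = 6, w_6 = 3, d_6 = 4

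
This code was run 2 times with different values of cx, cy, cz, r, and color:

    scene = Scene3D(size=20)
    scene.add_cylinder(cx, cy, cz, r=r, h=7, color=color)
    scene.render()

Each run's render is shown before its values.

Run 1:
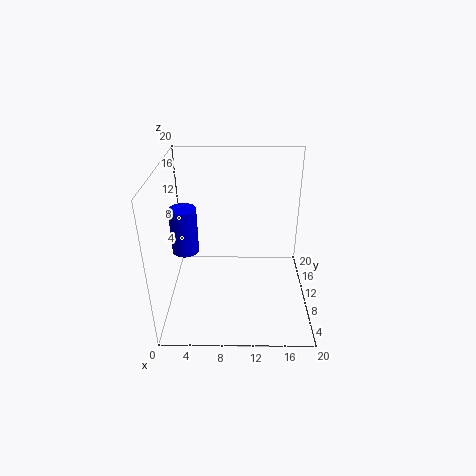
cx = 2, cy = 13, cz = 6, r = 2, color = 'blue'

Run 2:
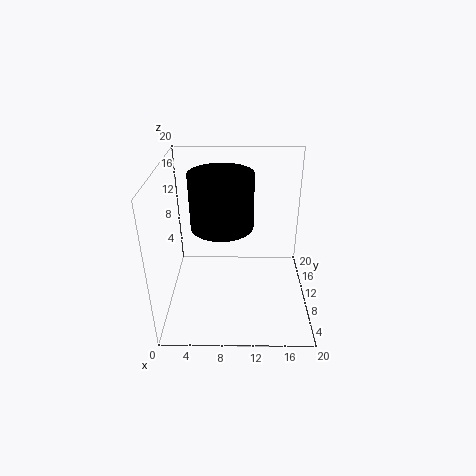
cx = 8, cy = 8, cz = 13, r = 4, color = 'black'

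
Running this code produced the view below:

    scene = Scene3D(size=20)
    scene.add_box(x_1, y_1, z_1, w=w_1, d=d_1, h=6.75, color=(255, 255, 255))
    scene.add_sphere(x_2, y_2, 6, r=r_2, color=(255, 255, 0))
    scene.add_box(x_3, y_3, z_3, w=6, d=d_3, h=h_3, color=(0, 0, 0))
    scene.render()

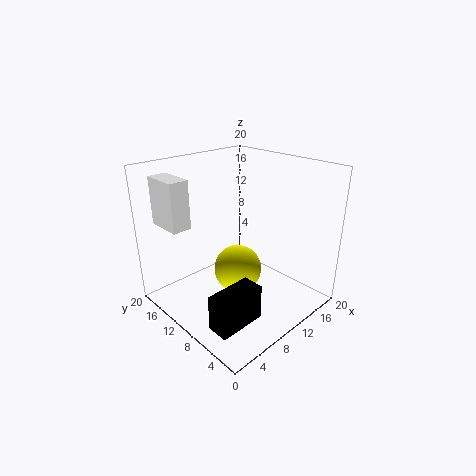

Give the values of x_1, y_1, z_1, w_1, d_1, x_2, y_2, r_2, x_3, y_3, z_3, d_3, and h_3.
x_1 = 2.5; y_1 = 14.25; z_1 = 11.5; w_1 = 2.75; d_1 = 5.25; x_2 = 9; y_2 = 9; r_2 = 3.25; x_3 = 0.5; y_3 = 2.25; z_3 = 3; d_3 = 2.75; h_3 = 4.5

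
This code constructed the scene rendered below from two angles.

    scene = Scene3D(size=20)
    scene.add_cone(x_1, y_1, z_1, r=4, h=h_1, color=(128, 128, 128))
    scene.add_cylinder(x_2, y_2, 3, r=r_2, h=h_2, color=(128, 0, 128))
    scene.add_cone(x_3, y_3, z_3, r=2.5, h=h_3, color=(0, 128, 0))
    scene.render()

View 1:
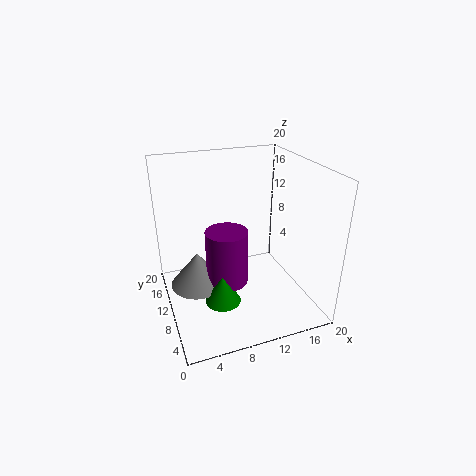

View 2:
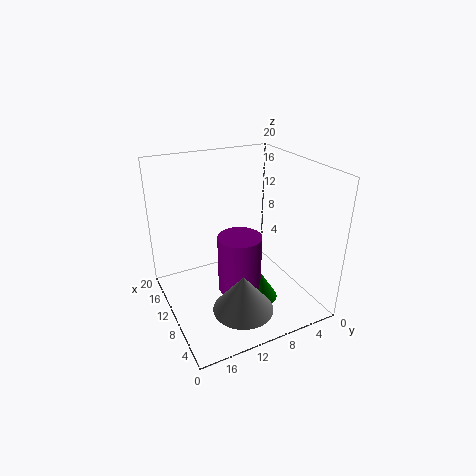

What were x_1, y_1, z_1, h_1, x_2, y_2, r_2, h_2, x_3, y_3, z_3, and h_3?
x_1 = 4.5
y_1 = 12
z_1 = 2.5
h_1 = 5
x_2 = 8.5
y_2 = 10.5
r_2 = 3
h_2 = 8
x_3 = 7
y_3 = 8
z_3 = 1.5
h_3 = 4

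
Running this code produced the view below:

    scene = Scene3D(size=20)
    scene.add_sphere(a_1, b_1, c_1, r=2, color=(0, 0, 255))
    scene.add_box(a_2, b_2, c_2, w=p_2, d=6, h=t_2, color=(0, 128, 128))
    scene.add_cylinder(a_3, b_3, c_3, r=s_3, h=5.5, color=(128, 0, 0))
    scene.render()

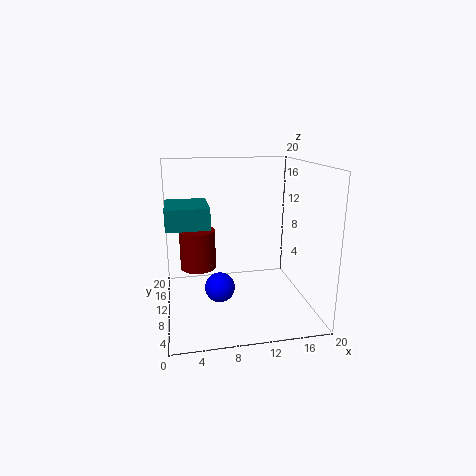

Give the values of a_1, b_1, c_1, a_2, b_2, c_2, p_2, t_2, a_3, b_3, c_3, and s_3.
a_1 = 7
b_1 = 7.5
c_1 = 4
a_2 = 0.5
b_2 = 3
c_2 = 13.5
p_2 = 5
t_2 = 2.5
a_3 = 4.5
b_3 = 11.5
c_3 = 5.5
s_3 = 2.5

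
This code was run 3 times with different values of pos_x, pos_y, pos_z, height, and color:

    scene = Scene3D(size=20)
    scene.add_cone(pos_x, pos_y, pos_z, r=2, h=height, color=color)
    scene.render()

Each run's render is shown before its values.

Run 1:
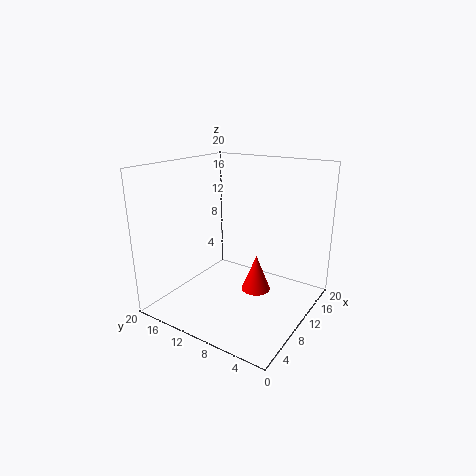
pos_x = 10; pos_y = 7; pos_z = 3; height = 5; color = 'red'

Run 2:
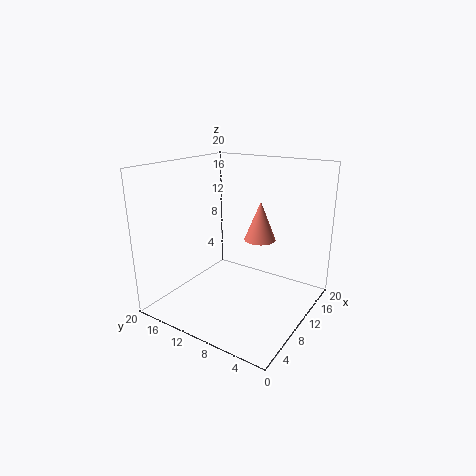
pos_x = 9; pos_y = 6; pos_z = 11; height = 5; color = 'salmon'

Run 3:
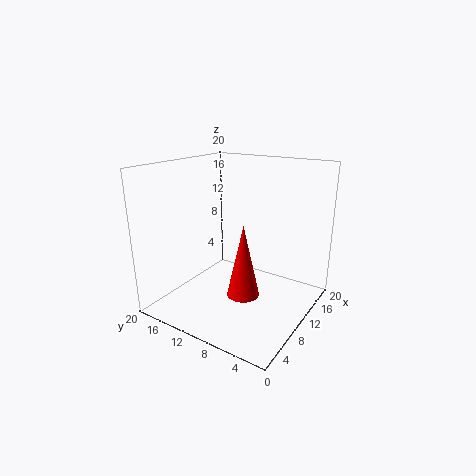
pos_x = 5; pos_y = 6; pos_z = 5; height = 9; color = 'red'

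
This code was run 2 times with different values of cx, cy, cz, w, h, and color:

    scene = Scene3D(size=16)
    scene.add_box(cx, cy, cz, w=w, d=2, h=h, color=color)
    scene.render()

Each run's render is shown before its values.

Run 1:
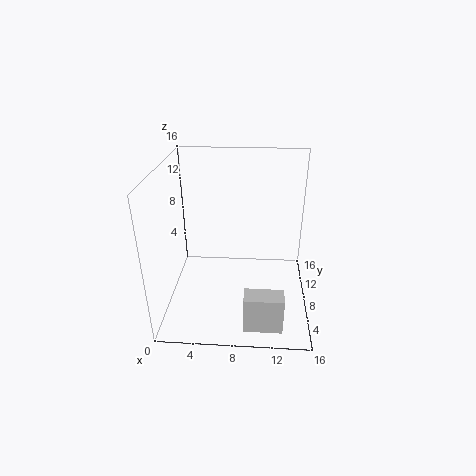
cx = 9; cy = 1; cz = 1; w = 4; h = 4; color = 'lightgray'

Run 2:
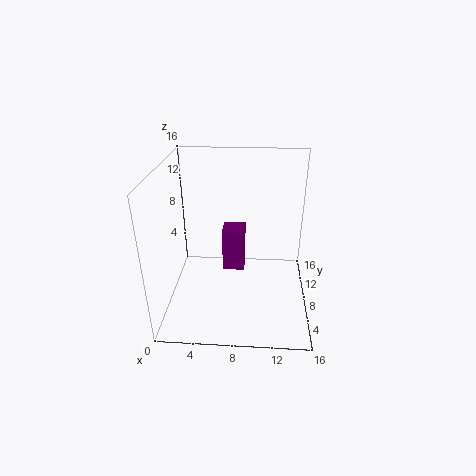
cx = 7; cy = 2; cz = 8; w = 2; h = 4; color = 'purple'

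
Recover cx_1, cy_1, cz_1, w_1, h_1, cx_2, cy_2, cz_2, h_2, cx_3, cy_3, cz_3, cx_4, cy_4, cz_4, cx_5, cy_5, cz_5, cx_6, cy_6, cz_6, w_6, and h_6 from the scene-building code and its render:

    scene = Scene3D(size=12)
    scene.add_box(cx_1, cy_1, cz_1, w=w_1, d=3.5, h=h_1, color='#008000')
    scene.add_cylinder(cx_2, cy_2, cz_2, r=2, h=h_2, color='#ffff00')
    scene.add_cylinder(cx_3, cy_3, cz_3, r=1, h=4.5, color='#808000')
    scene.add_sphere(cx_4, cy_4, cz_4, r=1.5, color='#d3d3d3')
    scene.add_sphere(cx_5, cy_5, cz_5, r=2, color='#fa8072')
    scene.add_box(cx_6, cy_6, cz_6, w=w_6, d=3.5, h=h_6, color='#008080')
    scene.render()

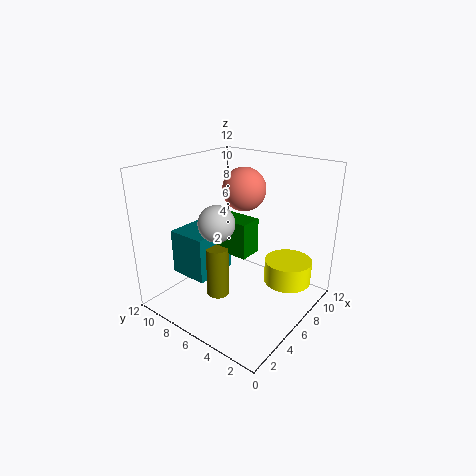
cx_1 = 5.5
cy_1 = 5
cz_1 = 4.5
w_1 = 2
h_1 = 3
cx_2 = 8.5
cy_2 = 2.5
cz_2 = 2
h_2 = 2
cx_3 = 5
cy_3 = 7.5
cz_3 = 0.5
cx_4 = 4.5
cy_4 = 7
cz_4 = 7.5
cx_5 = 9.5
cy_5 = 8
cz_5 = 9
cx_6 = 3.5
cy_6 = 8
cz_6 = 2
w_6 = 4
h_6 = 4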